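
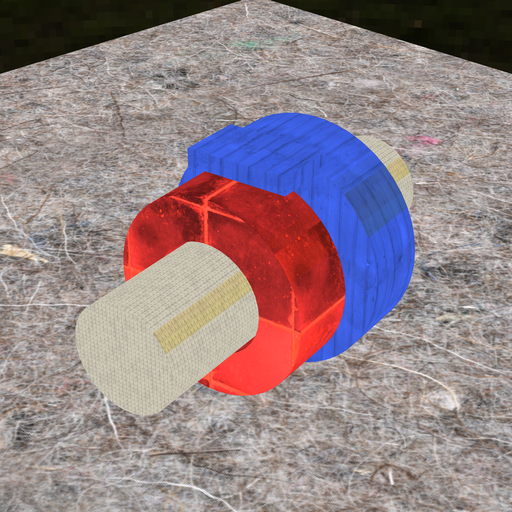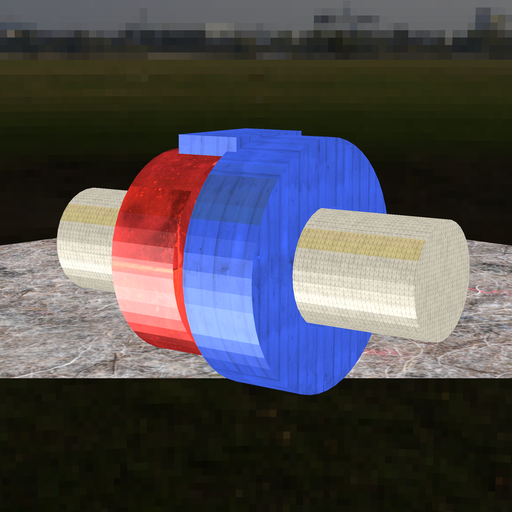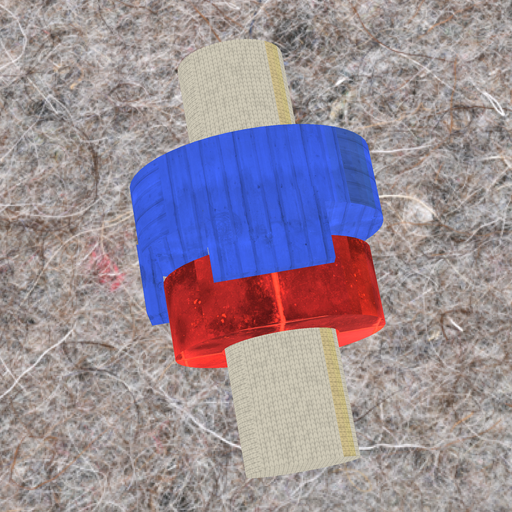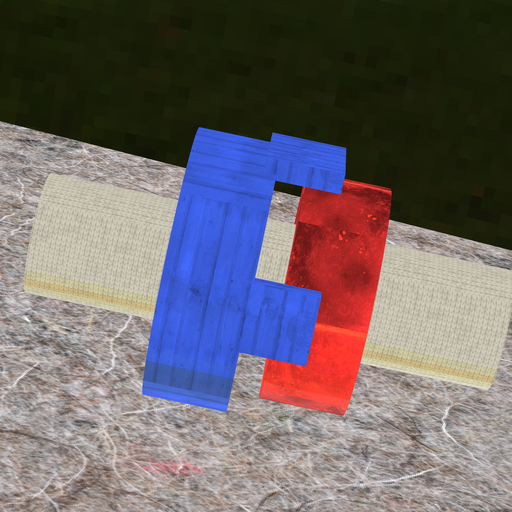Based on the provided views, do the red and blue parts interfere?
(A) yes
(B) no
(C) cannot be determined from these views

(B) no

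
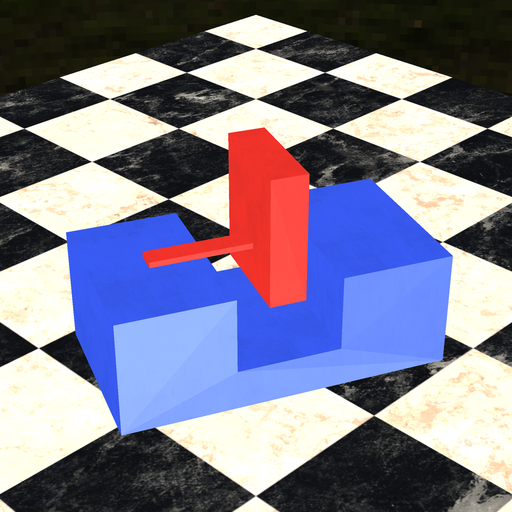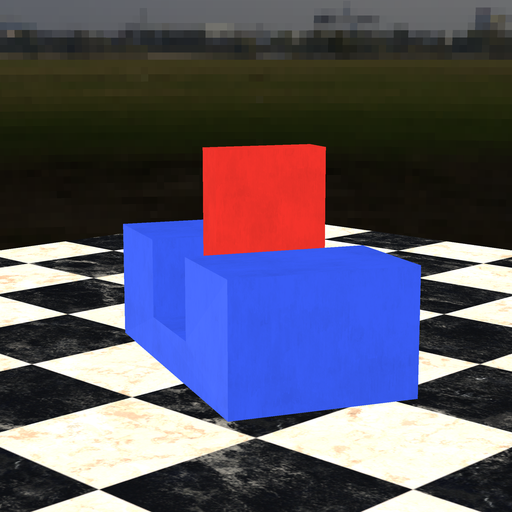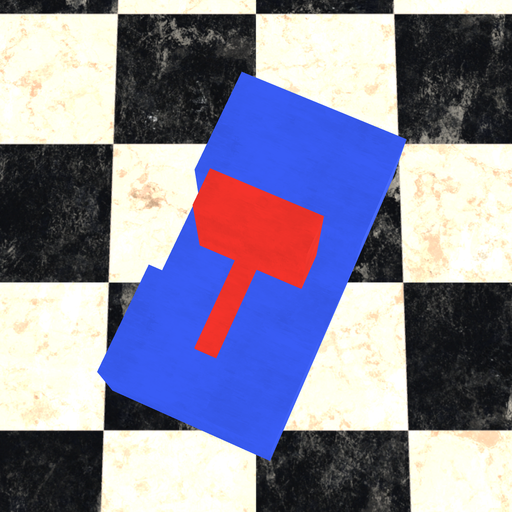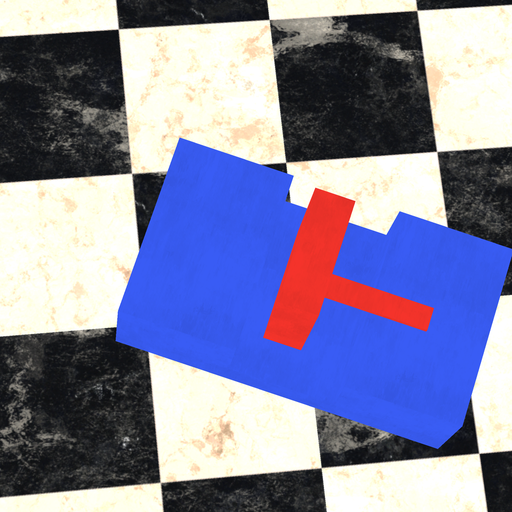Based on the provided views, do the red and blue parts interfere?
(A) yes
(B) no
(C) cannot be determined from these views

(B) no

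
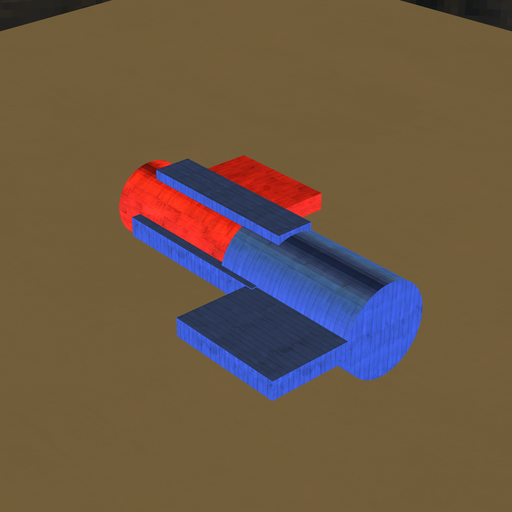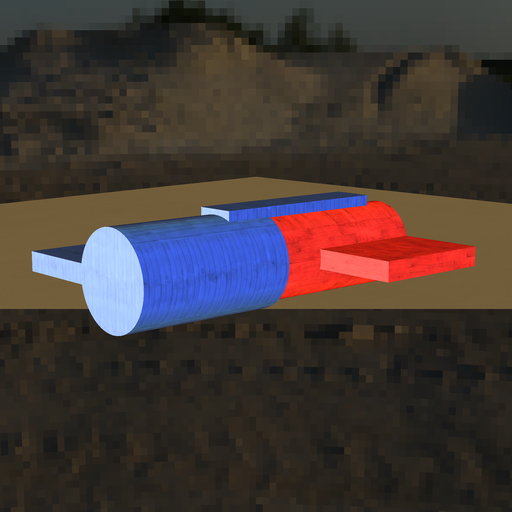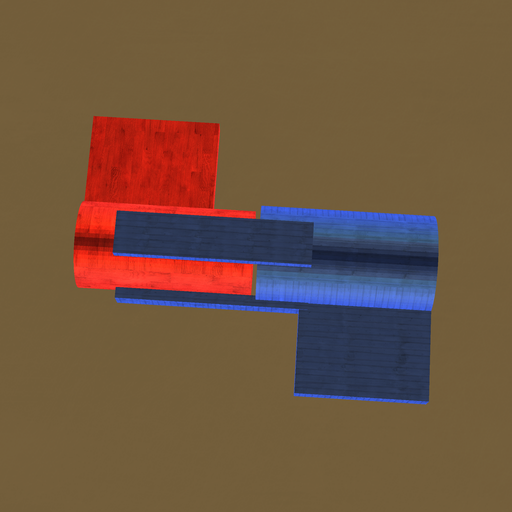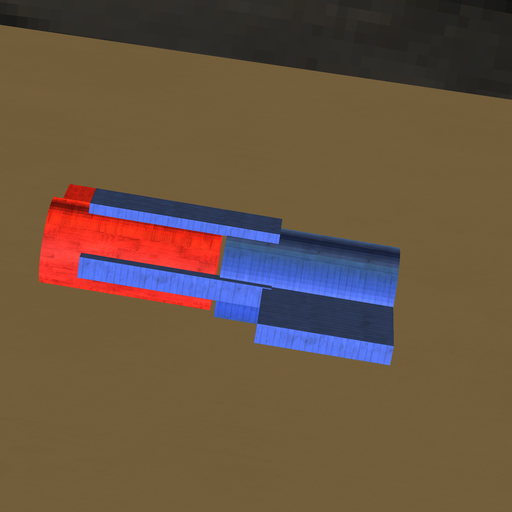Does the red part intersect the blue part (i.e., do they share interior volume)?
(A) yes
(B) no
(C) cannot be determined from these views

(B) no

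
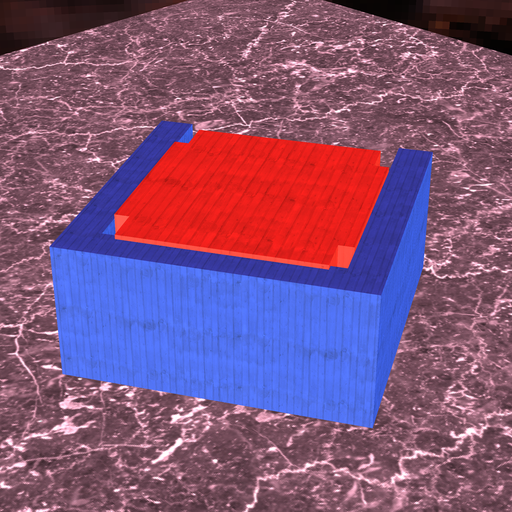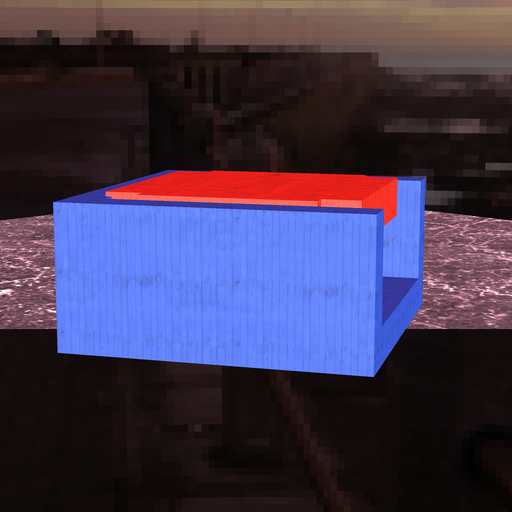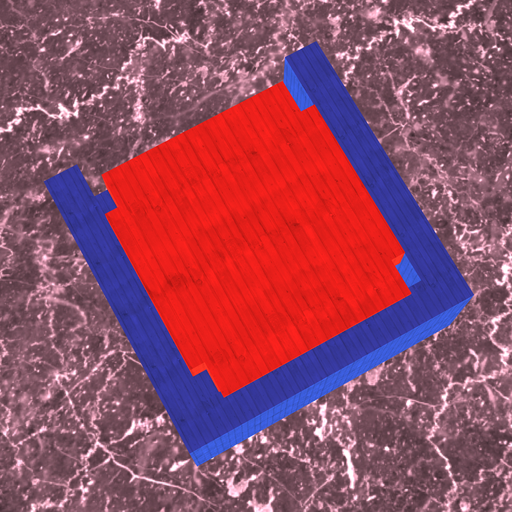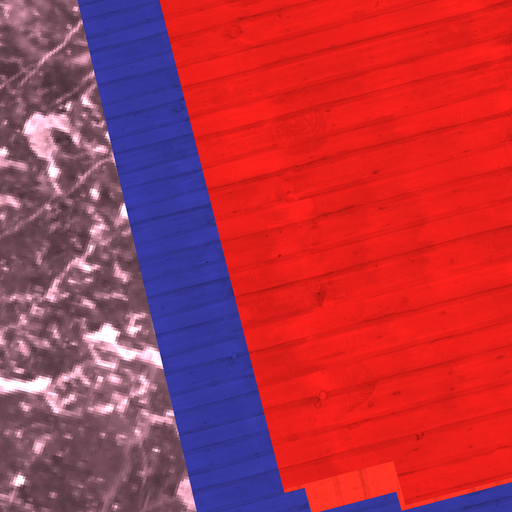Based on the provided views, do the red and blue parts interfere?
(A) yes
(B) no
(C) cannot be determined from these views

(A) yes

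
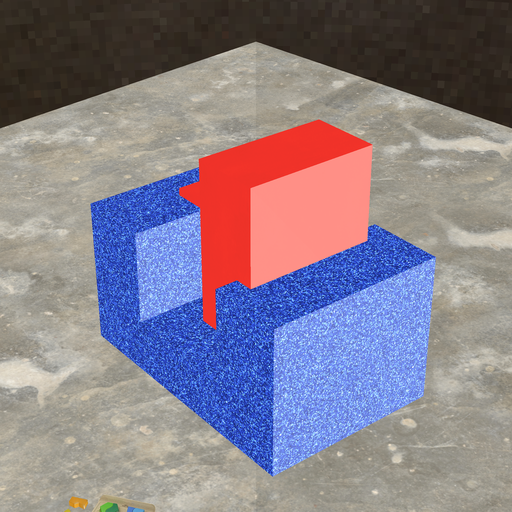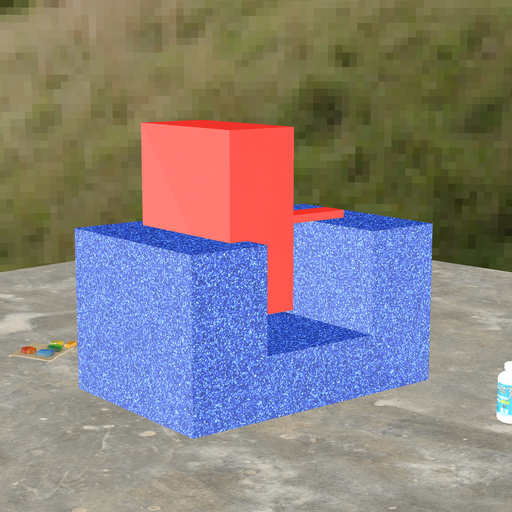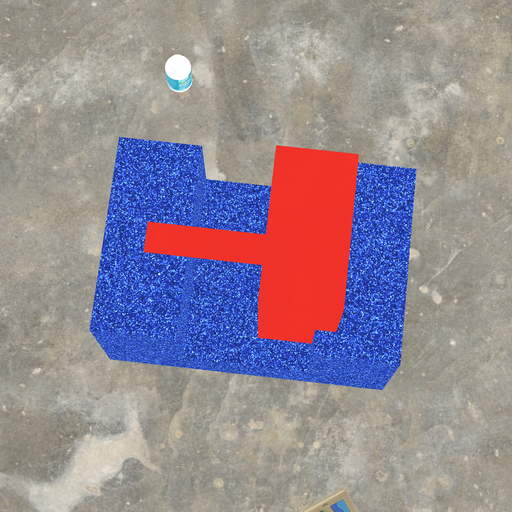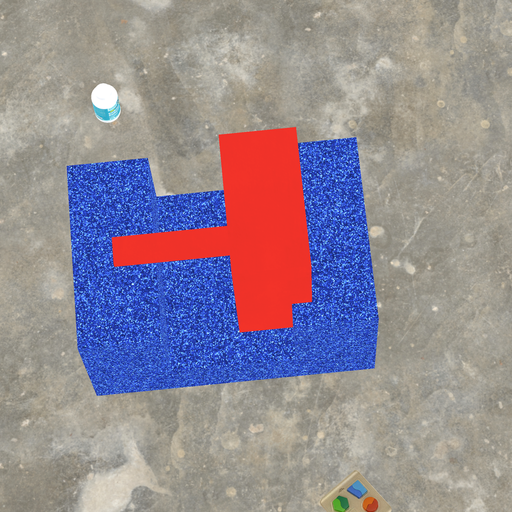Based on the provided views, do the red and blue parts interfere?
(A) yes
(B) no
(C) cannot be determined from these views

(A) yes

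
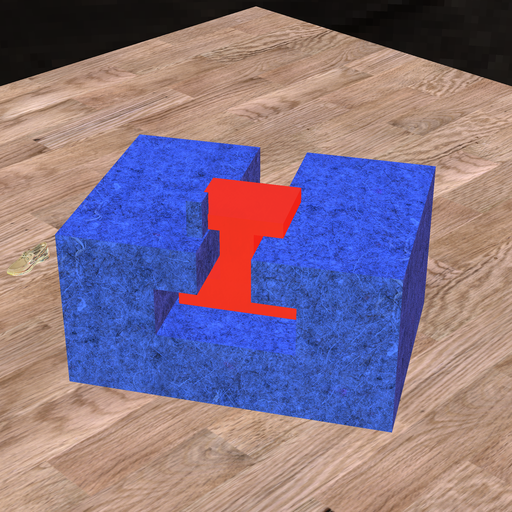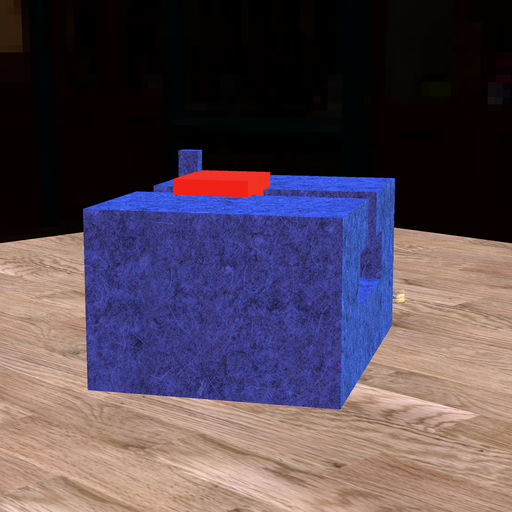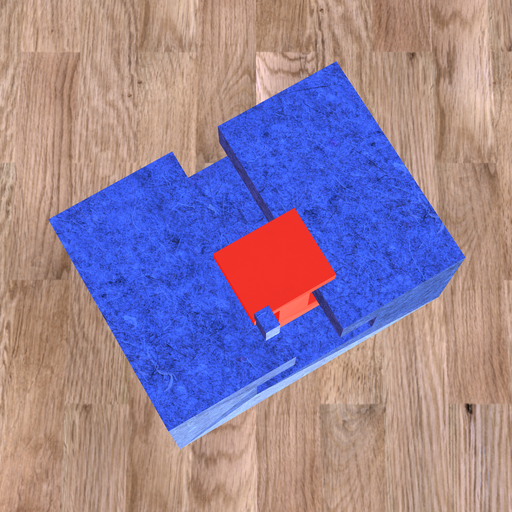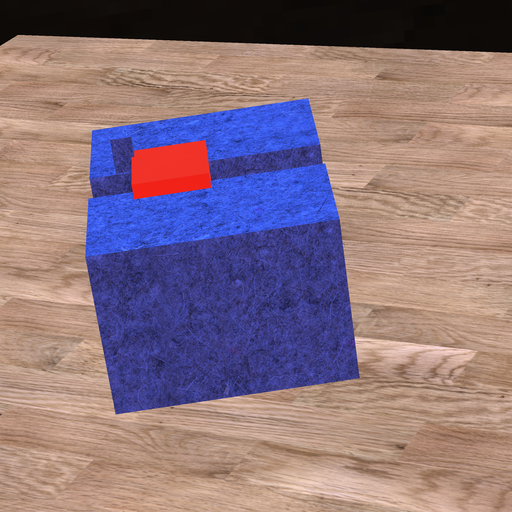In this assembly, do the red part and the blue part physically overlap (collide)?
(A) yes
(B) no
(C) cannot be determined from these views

(A) yes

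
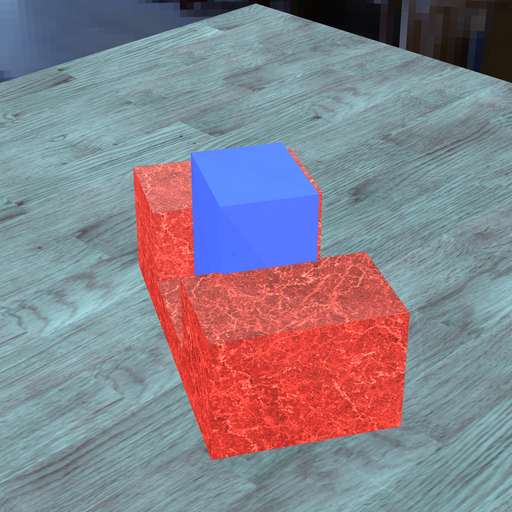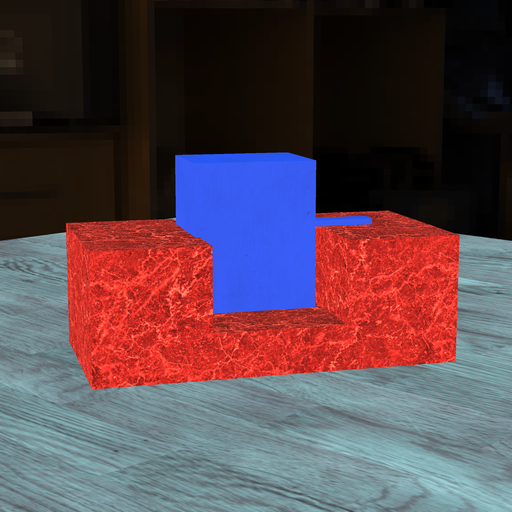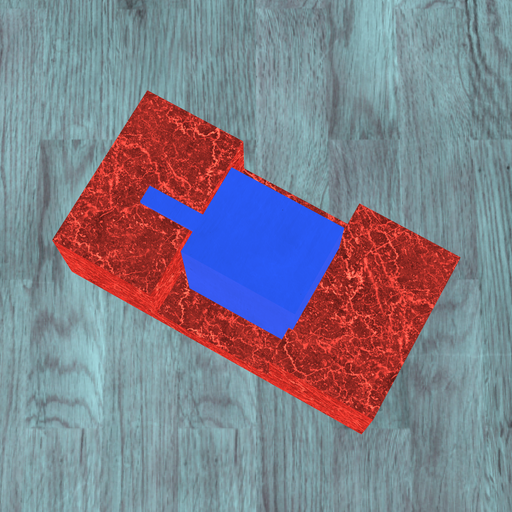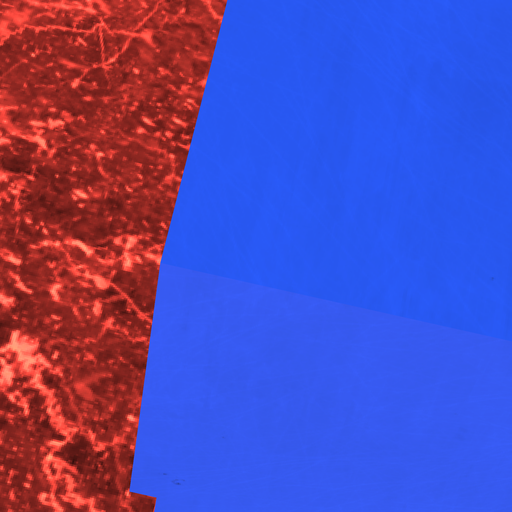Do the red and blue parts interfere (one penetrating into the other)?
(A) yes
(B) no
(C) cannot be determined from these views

(A) yes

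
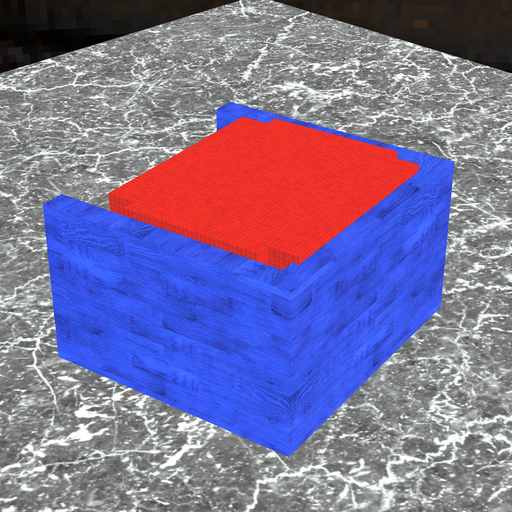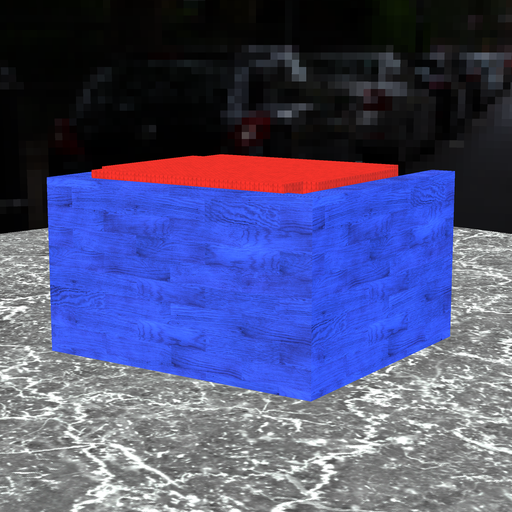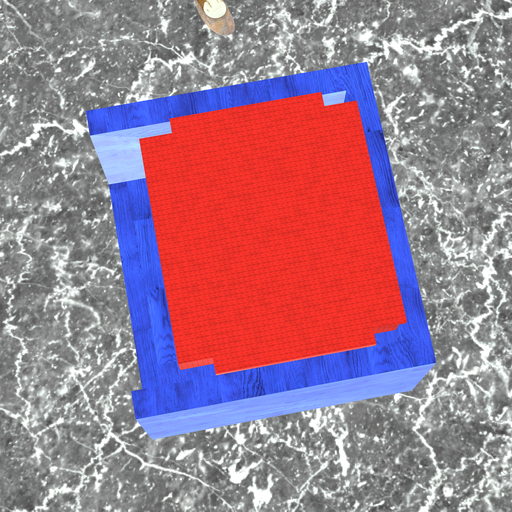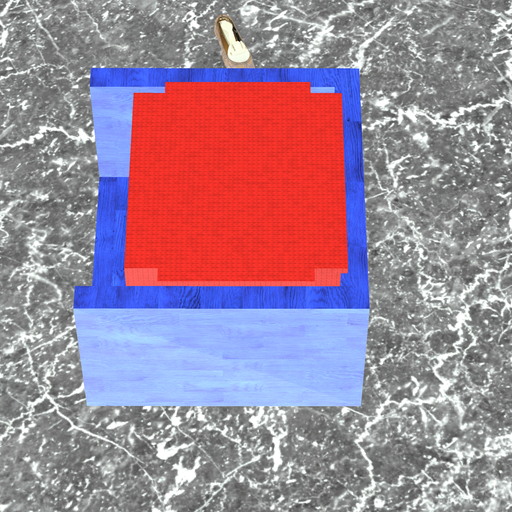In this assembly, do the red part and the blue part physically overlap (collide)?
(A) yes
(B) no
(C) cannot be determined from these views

(A) yes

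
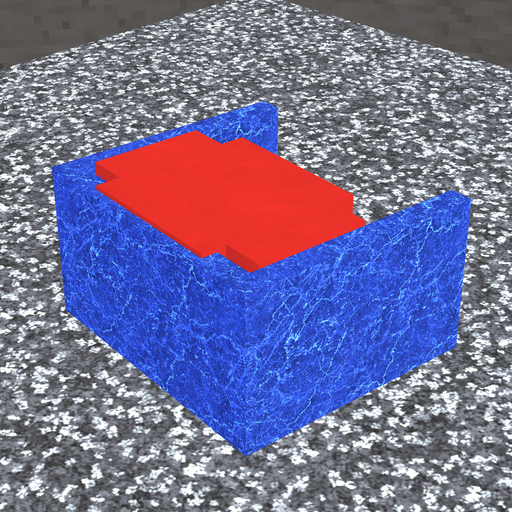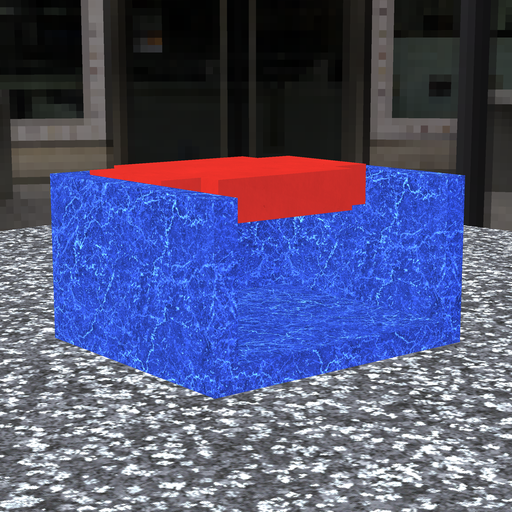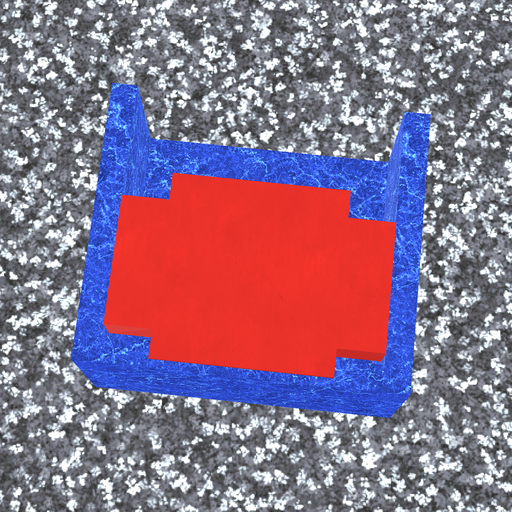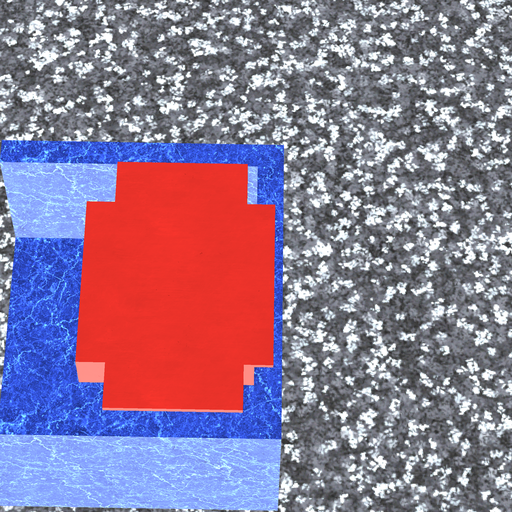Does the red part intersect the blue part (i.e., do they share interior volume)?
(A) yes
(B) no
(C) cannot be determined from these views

(A) yes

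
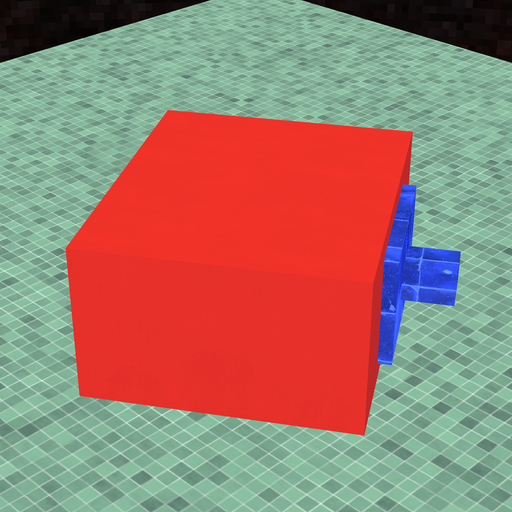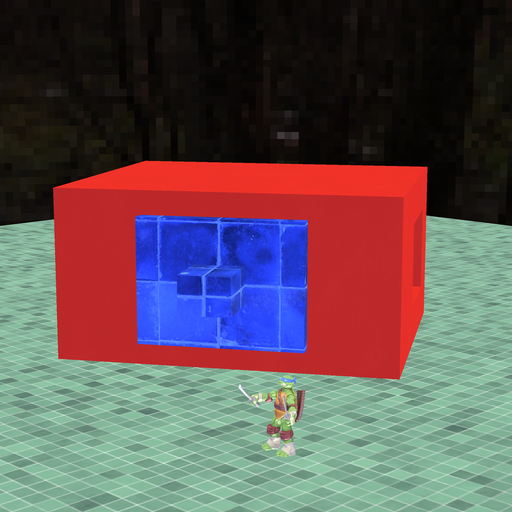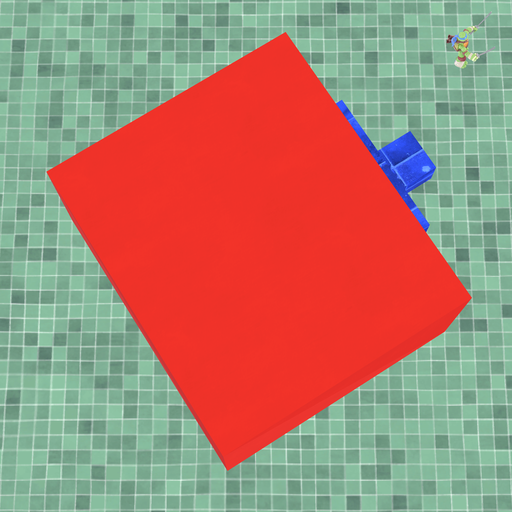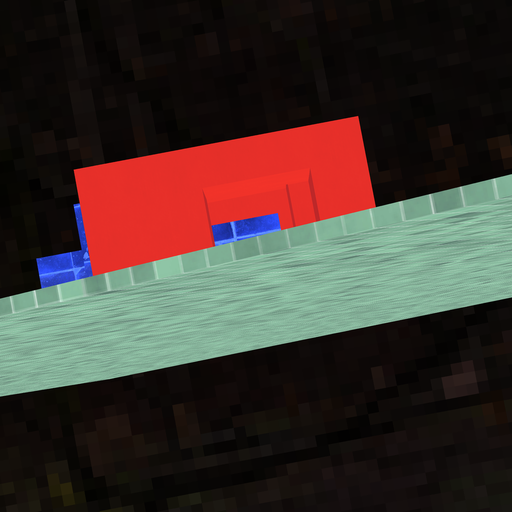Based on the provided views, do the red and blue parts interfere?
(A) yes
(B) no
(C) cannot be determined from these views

(B) no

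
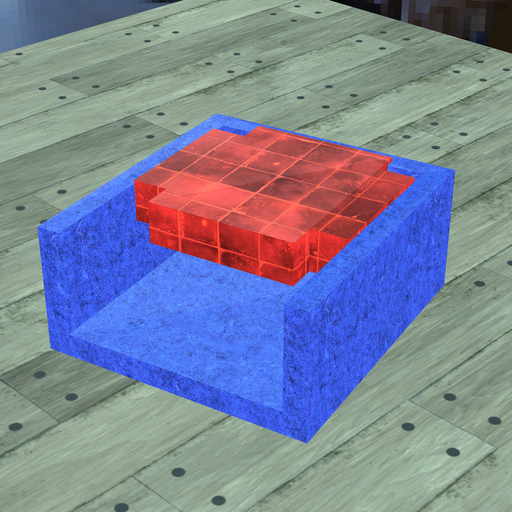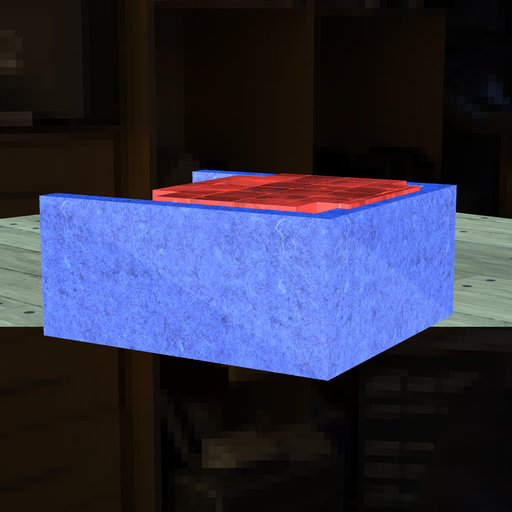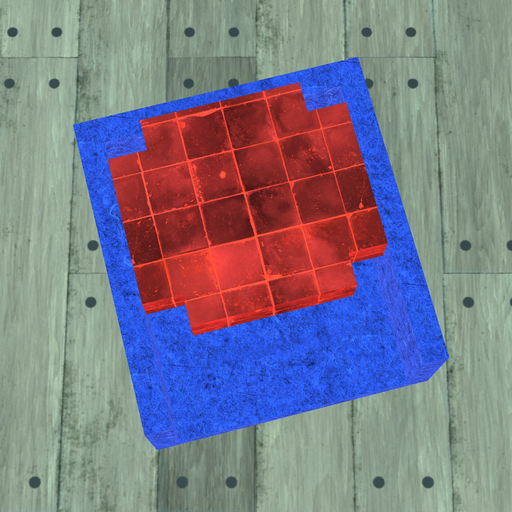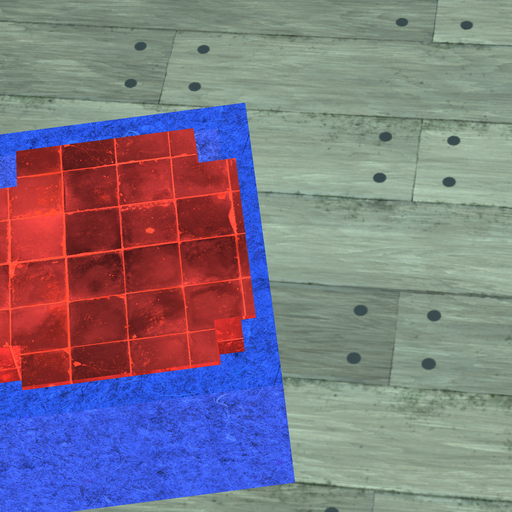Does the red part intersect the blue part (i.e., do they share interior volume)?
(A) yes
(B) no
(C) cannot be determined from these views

(A) yes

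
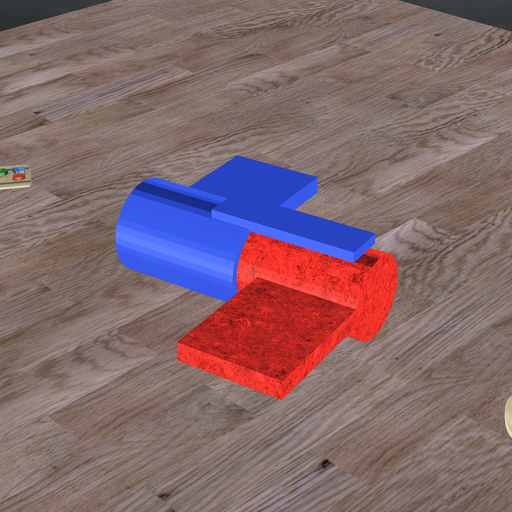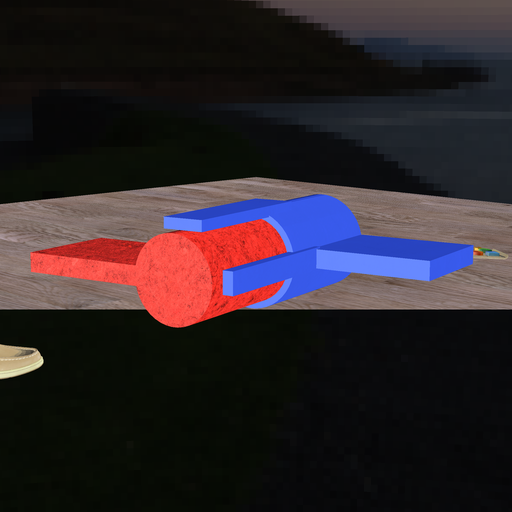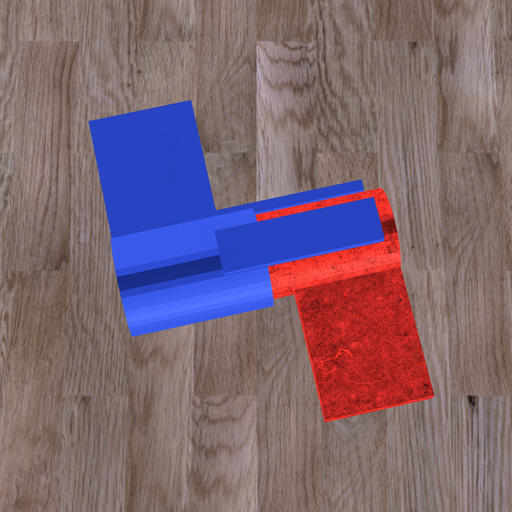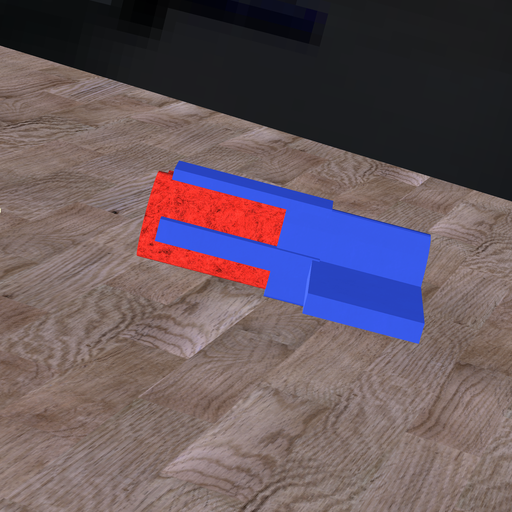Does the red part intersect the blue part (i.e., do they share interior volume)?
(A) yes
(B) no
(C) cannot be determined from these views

(A) yes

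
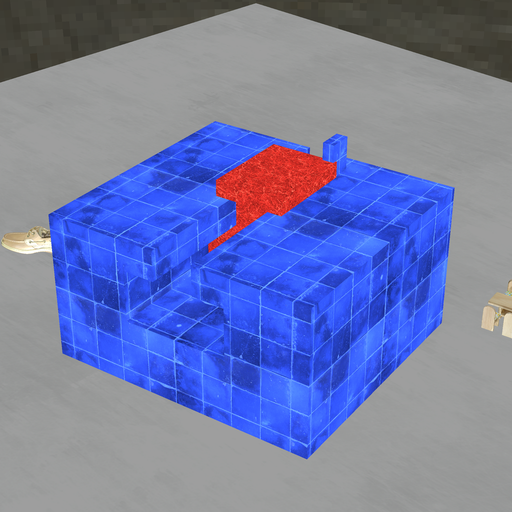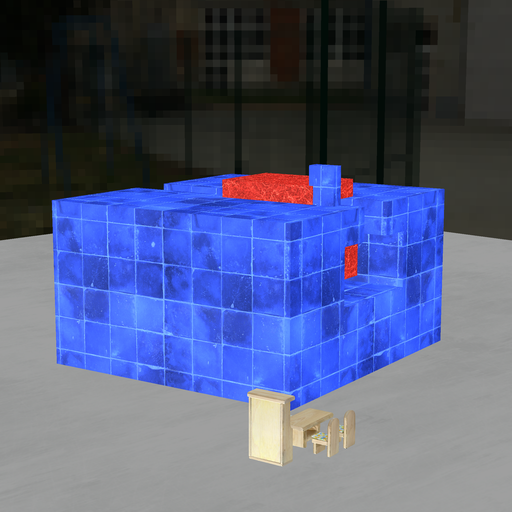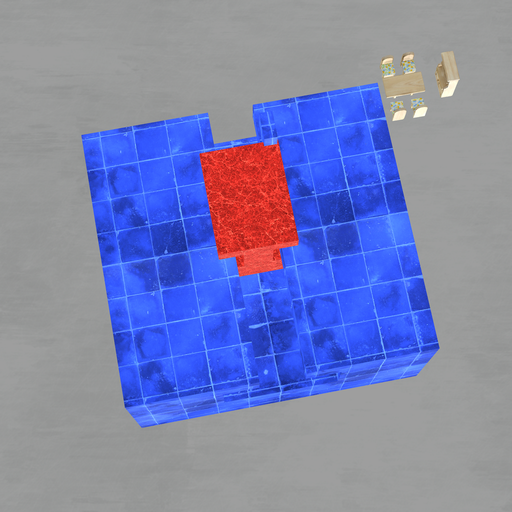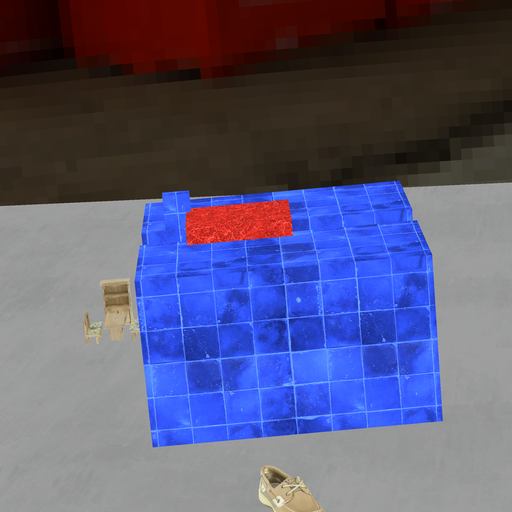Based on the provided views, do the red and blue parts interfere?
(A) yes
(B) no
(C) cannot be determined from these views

(A) yes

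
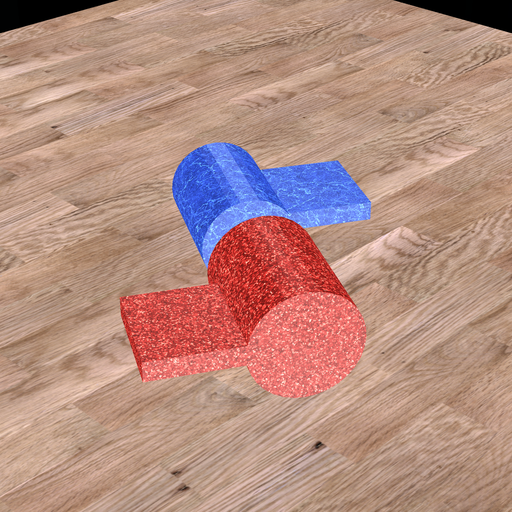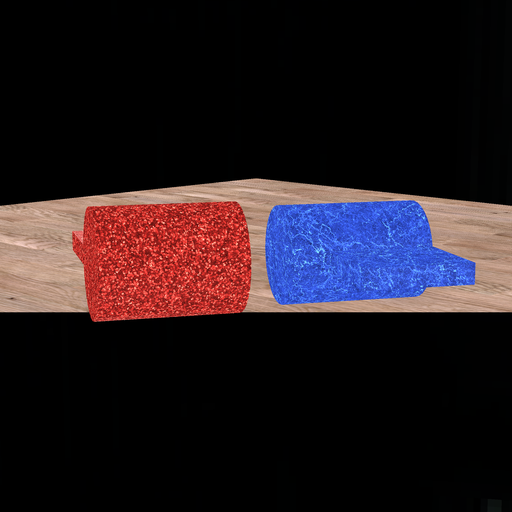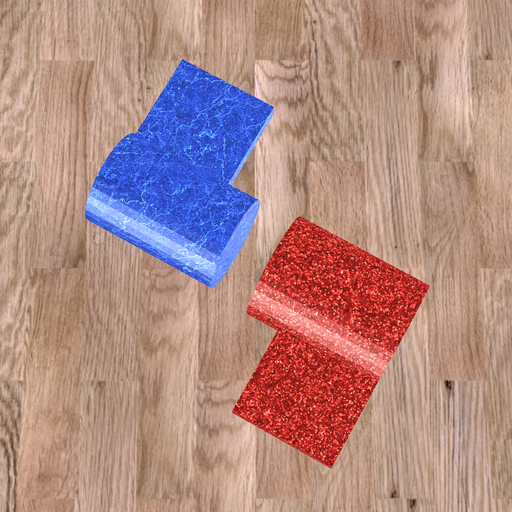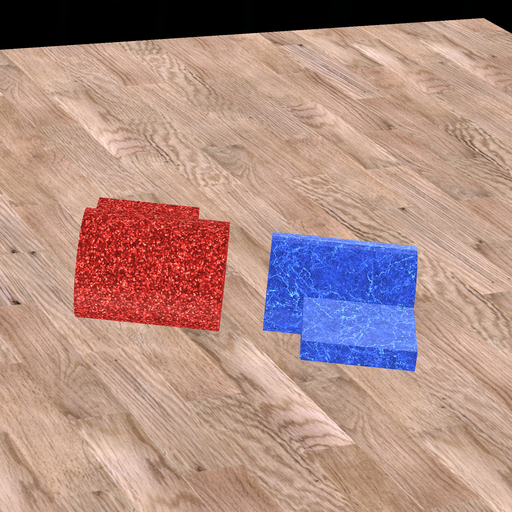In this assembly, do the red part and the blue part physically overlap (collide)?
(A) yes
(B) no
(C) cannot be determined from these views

(B) no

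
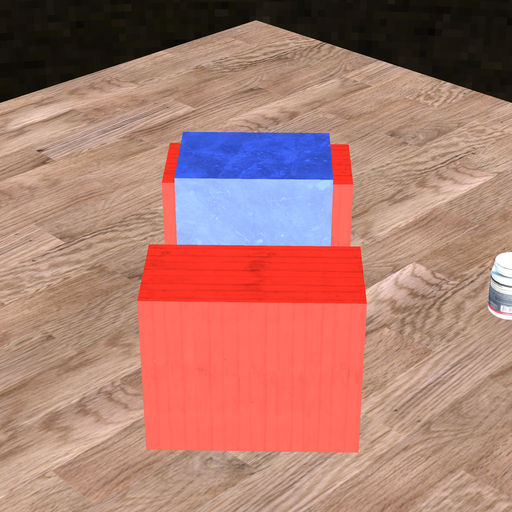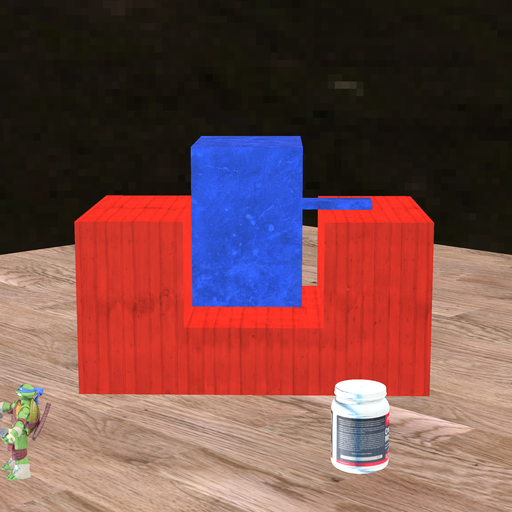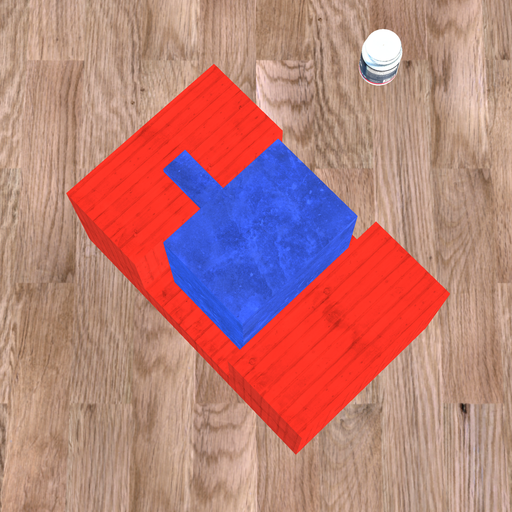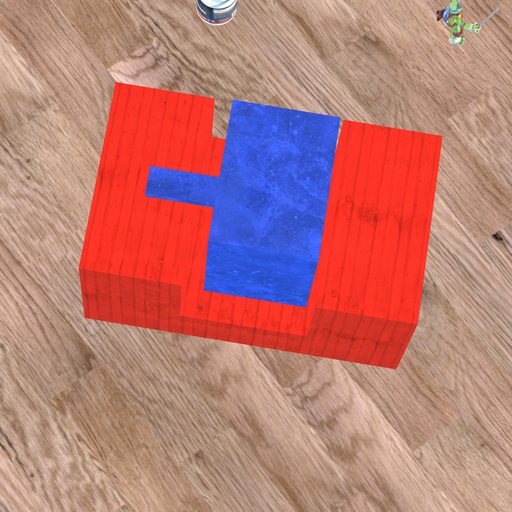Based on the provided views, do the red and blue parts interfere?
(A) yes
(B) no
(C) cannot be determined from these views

(B) no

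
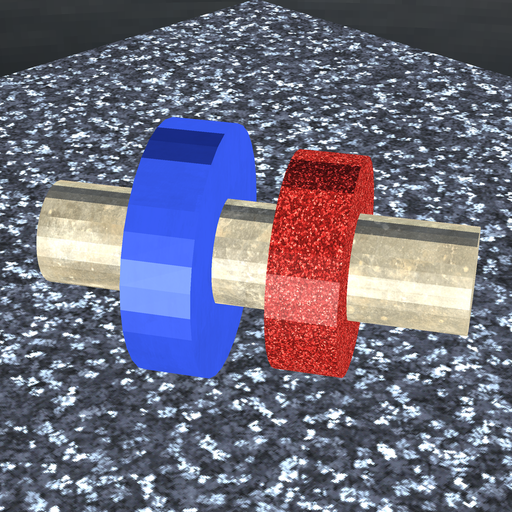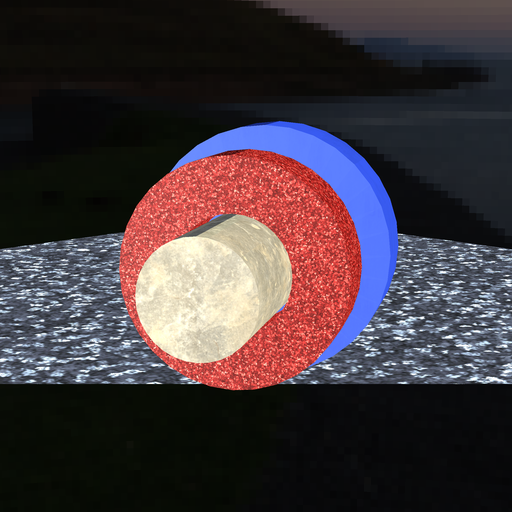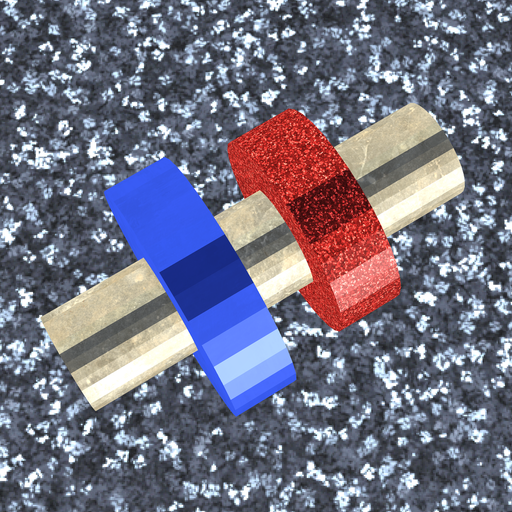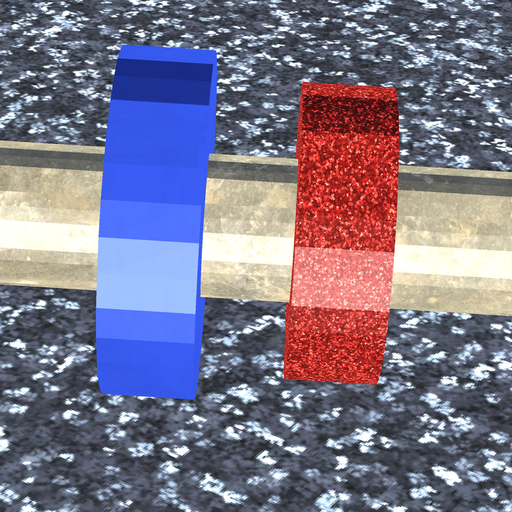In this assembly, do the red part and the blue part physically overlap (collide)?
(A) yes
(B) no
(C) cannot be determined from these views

(B) no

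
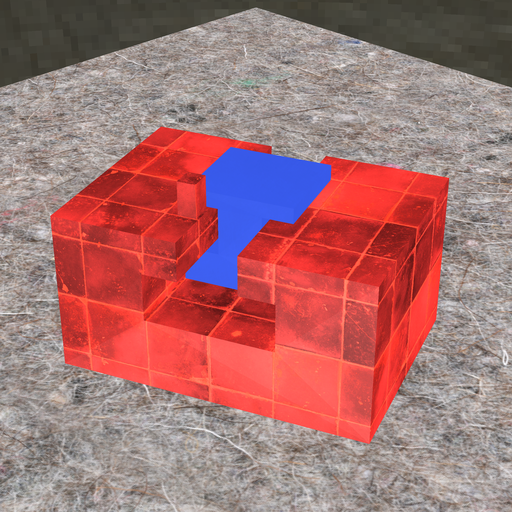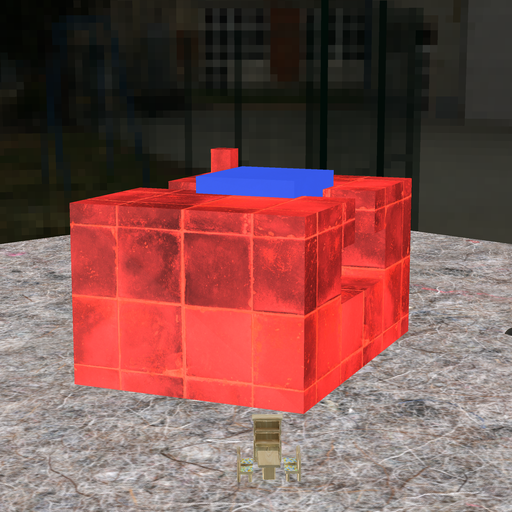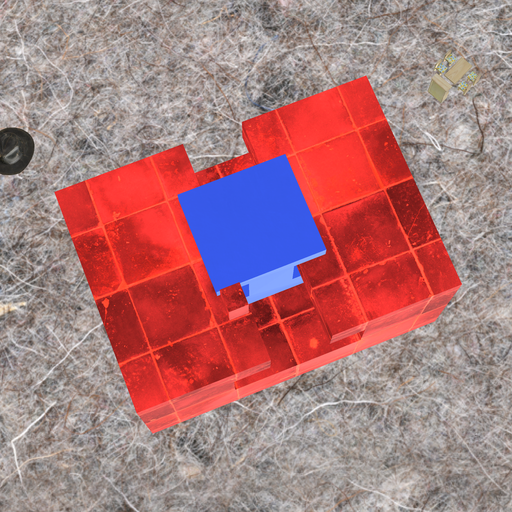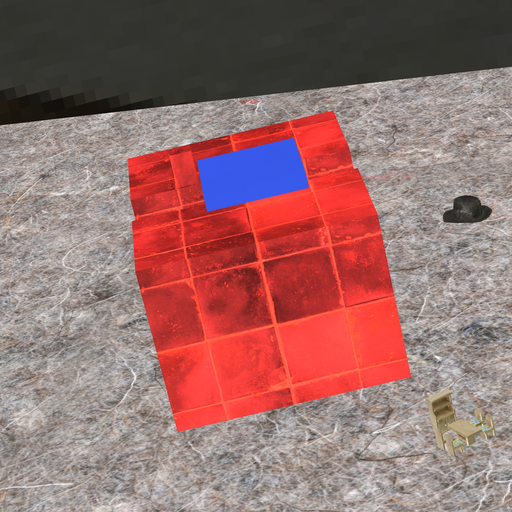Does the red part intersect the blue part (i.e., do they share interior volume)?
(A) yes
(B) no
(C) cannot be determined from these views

(B) no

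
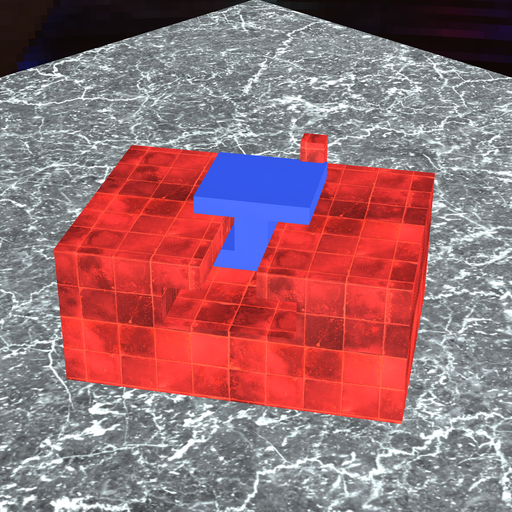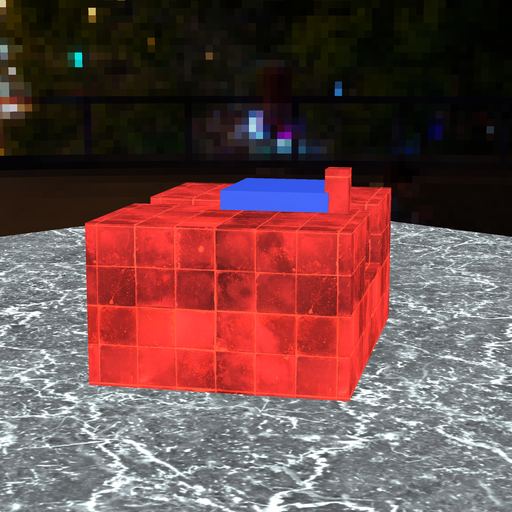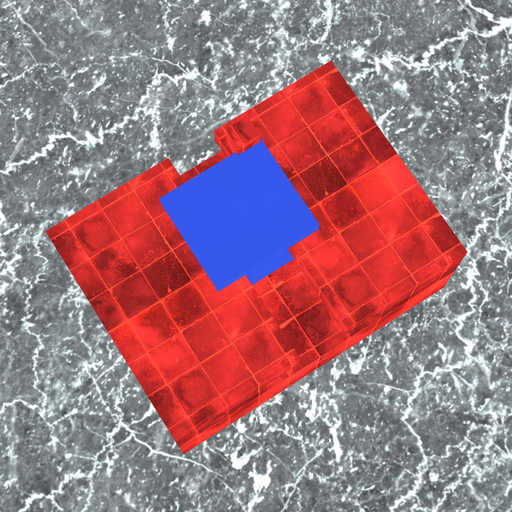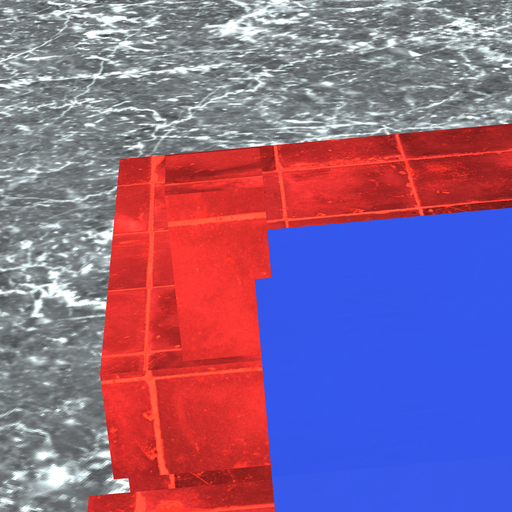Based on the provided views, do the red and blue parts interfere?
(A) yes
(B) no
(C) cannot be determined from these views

(A) yes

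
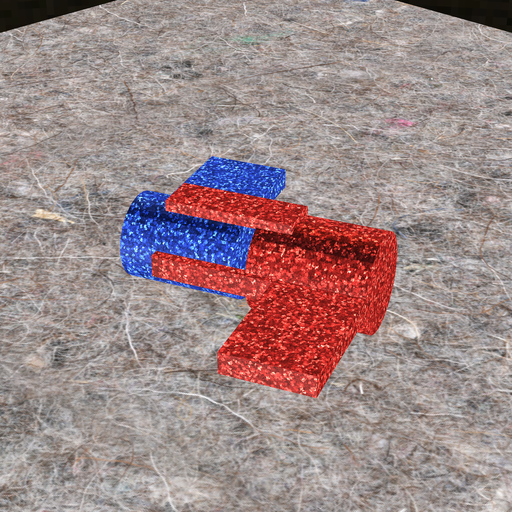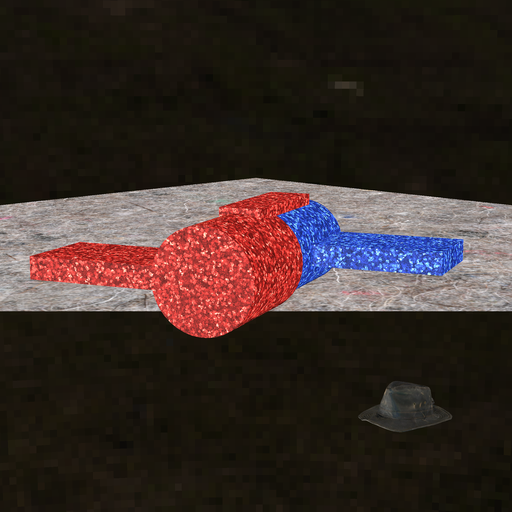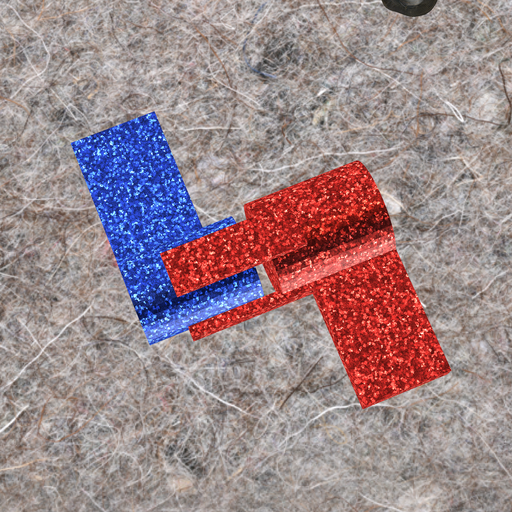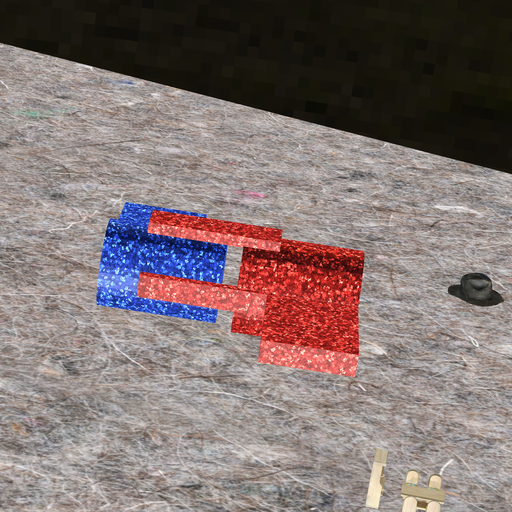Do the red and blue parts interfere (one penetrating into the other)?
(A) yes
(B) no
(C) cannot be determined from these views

(B) no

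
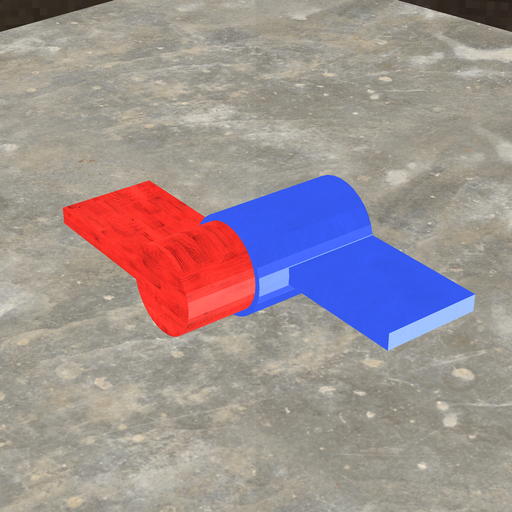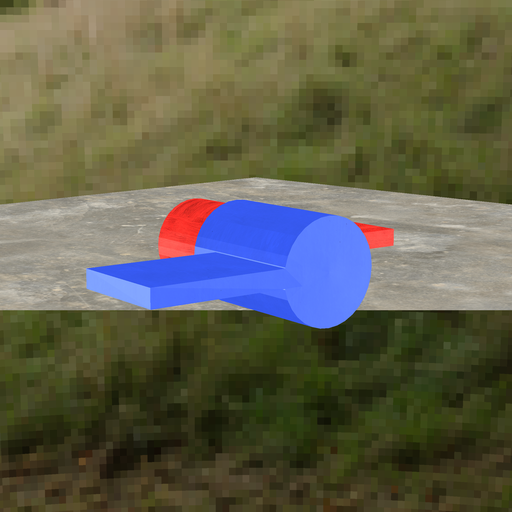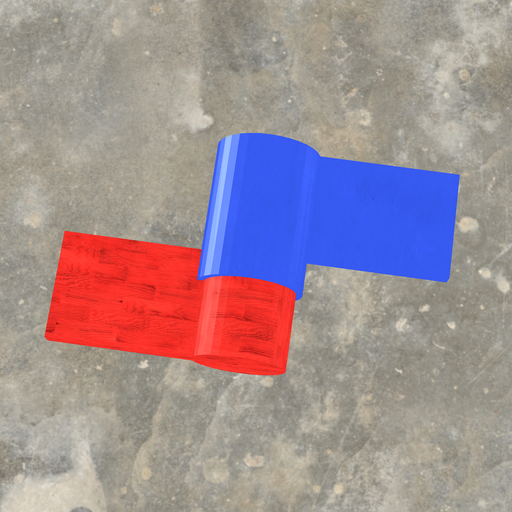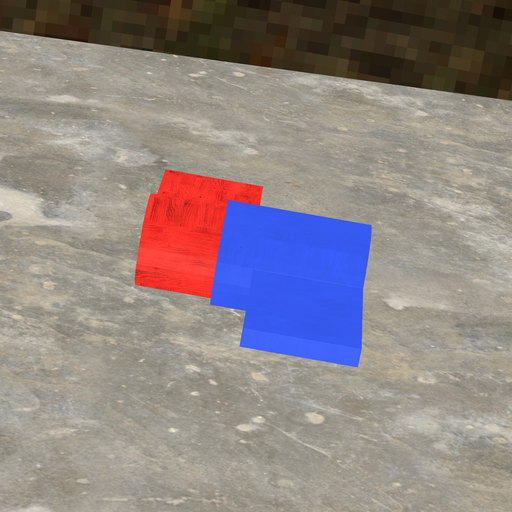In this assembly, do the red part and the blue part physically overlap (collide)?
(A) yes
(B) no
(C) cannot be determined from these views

(A) yes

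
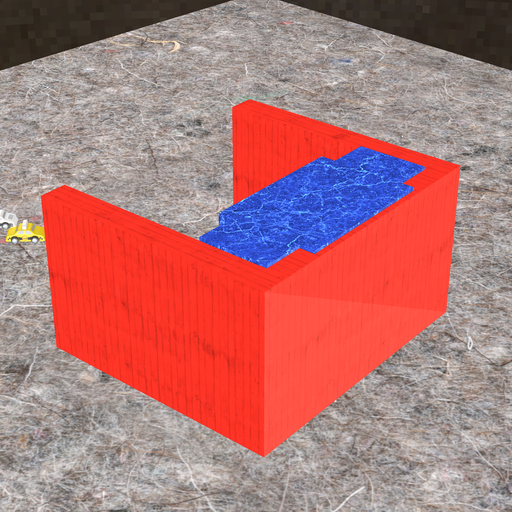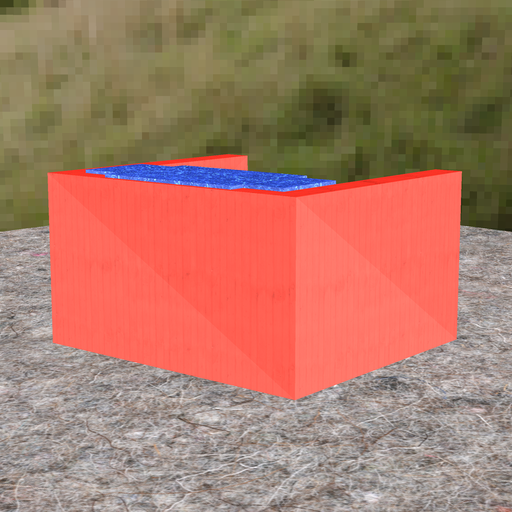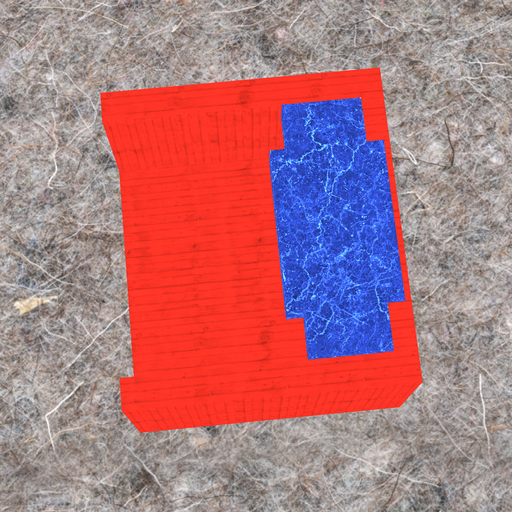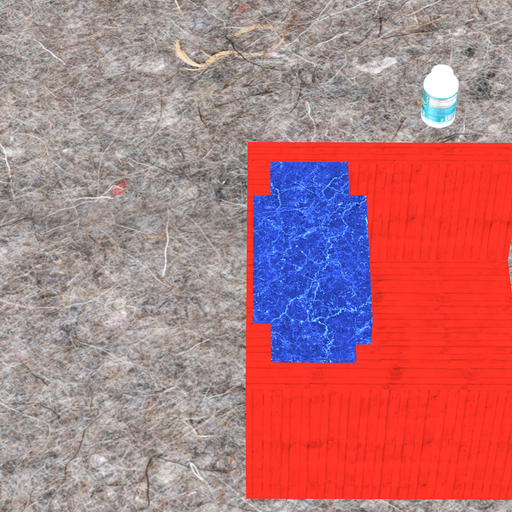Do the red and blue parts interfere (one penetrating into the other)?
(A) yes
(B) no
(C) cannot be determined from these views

(A) yes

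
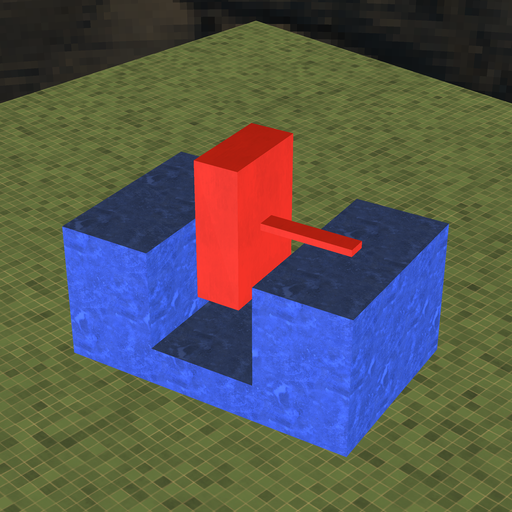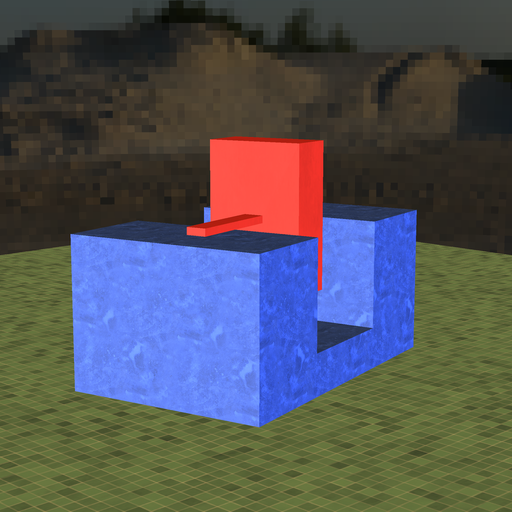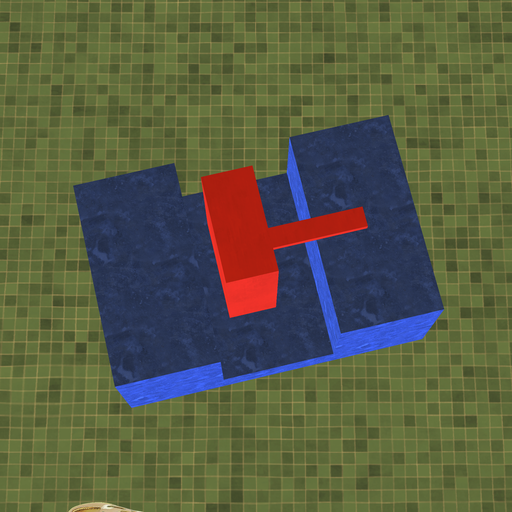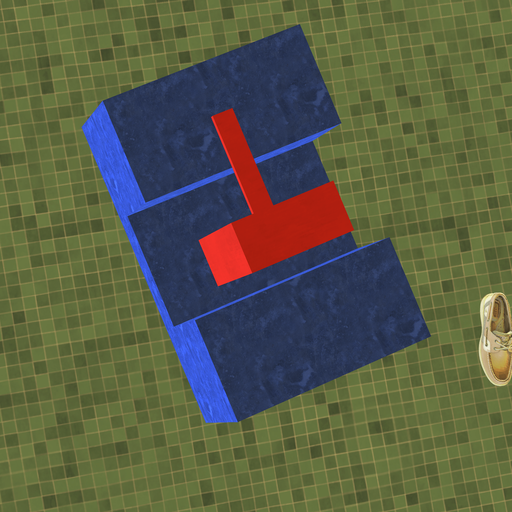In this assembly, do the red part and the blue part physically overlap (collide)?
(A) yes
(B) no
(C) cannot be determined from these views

(B) no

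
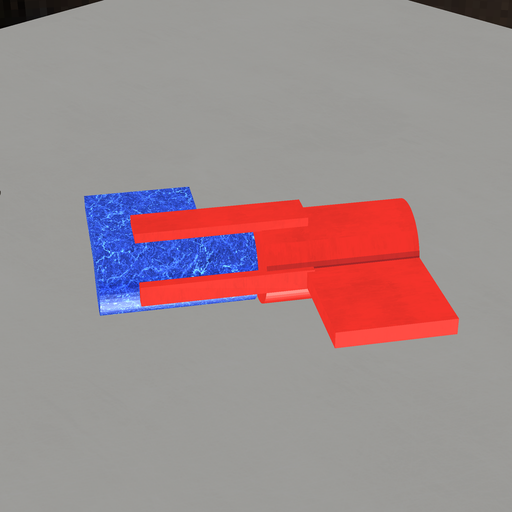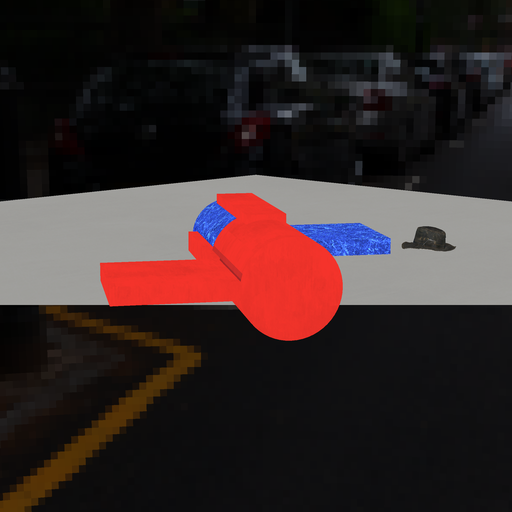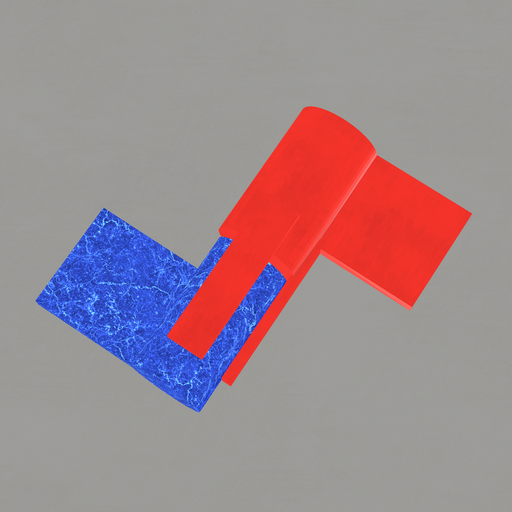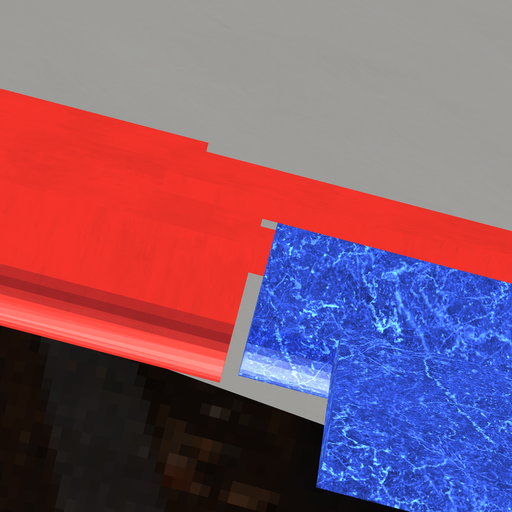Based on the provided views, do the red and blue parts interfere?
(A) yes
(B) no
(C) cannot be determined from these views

(B) no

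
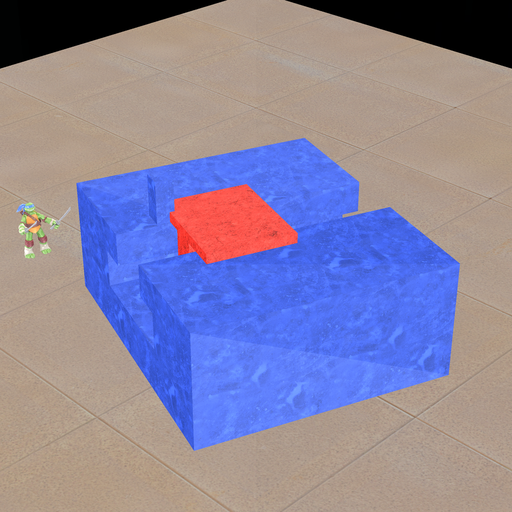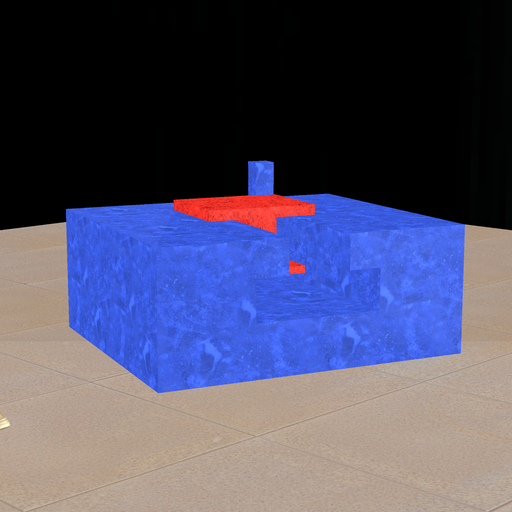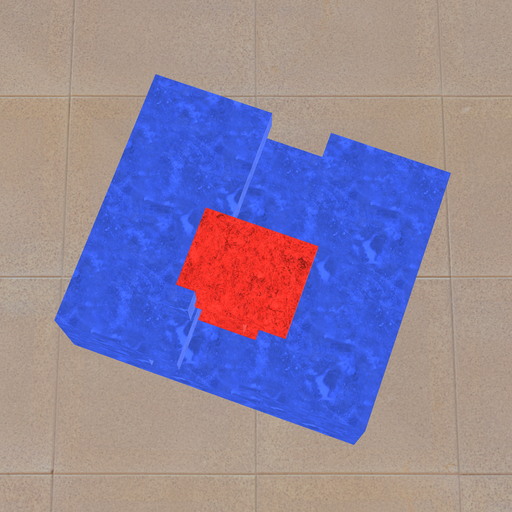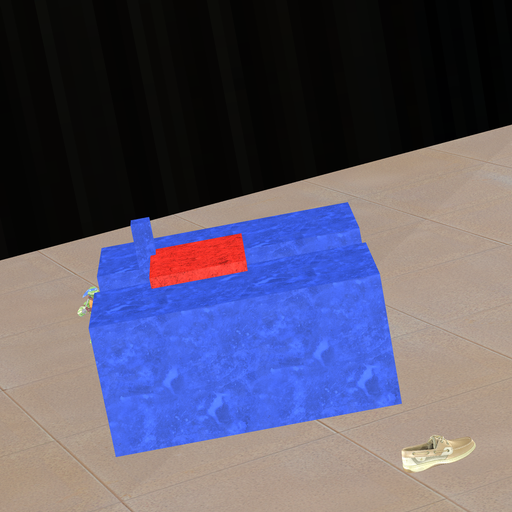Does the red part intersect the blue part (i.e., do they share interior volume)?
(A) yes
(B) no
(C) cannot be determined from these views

(A) yes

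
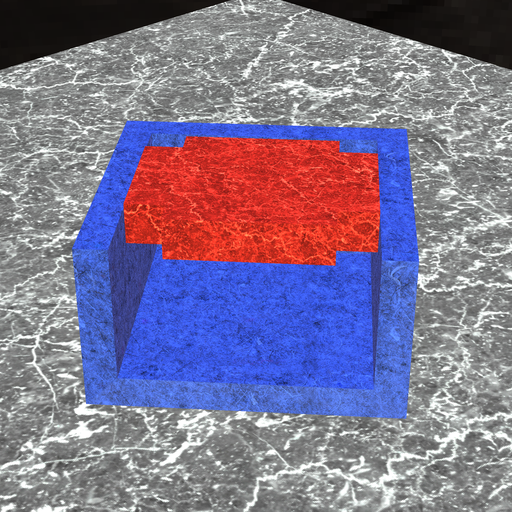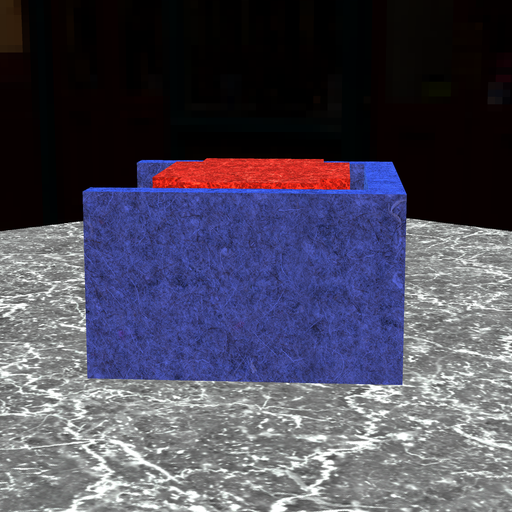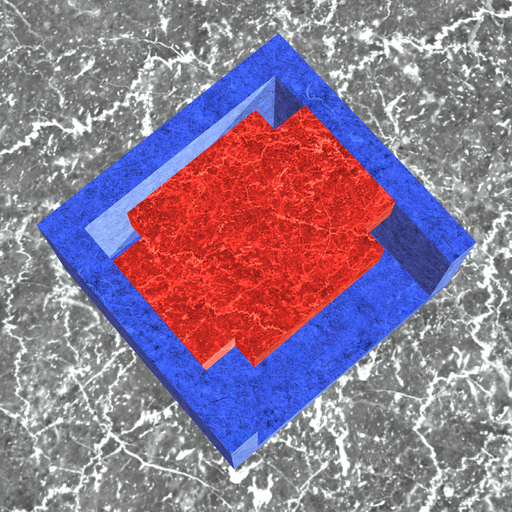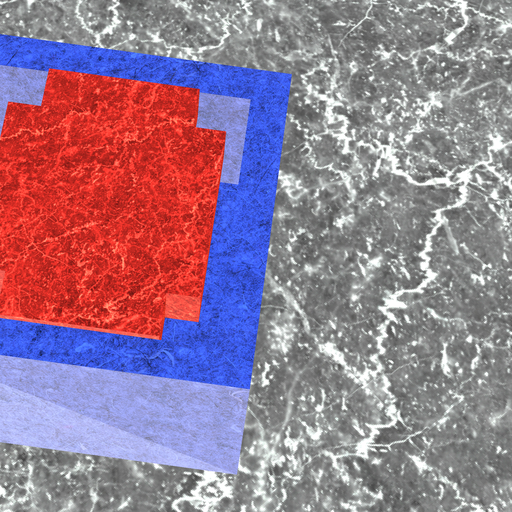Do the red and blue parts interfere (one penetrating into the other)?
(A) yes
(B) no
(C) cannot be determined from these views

(B) no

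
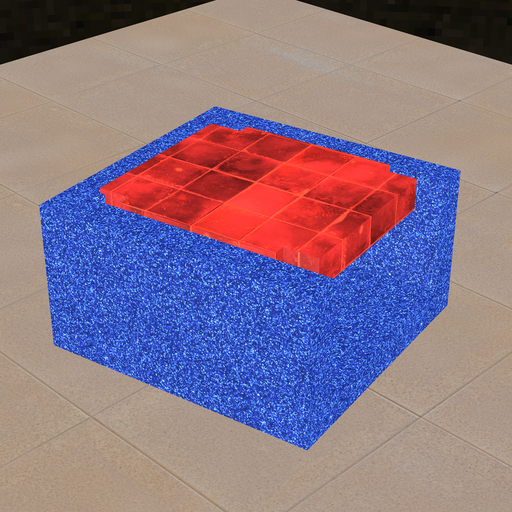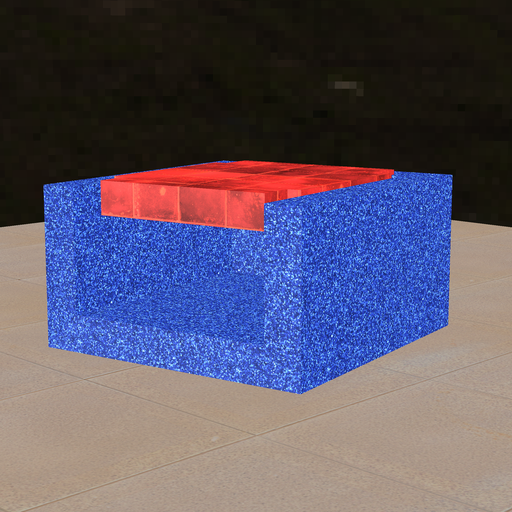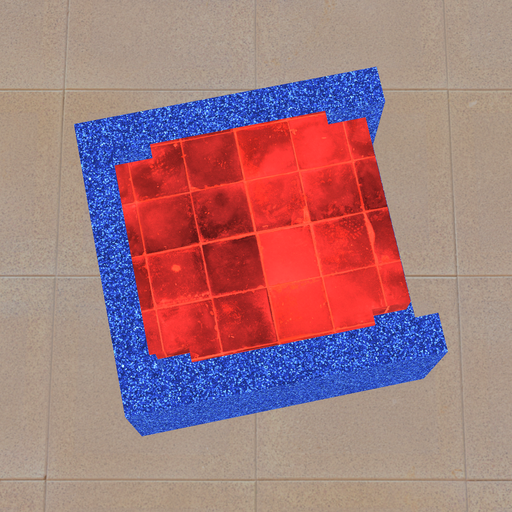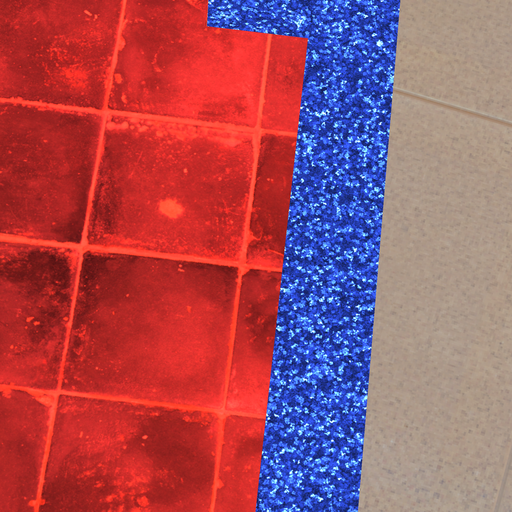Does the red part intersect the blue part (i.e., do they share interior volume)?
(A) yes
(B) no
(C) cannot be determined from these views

(A) yes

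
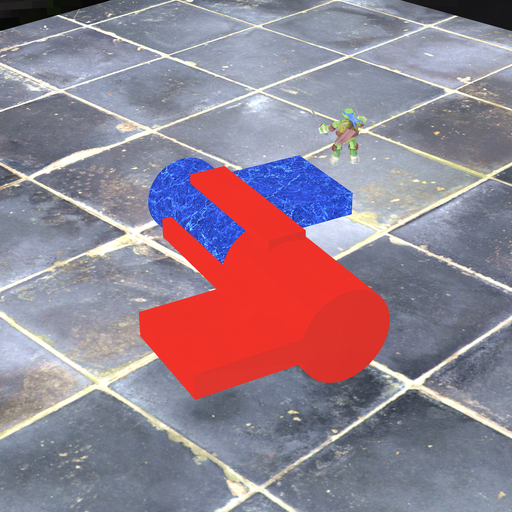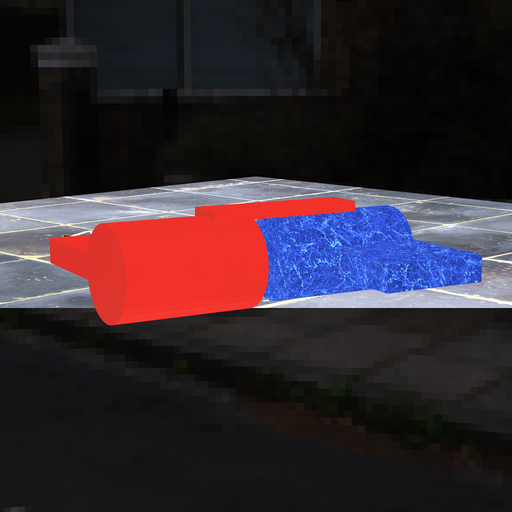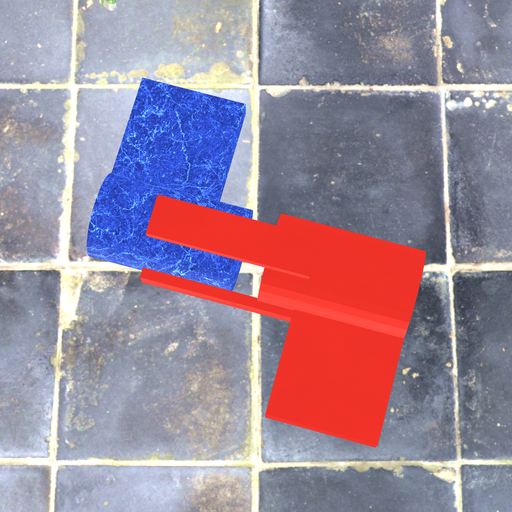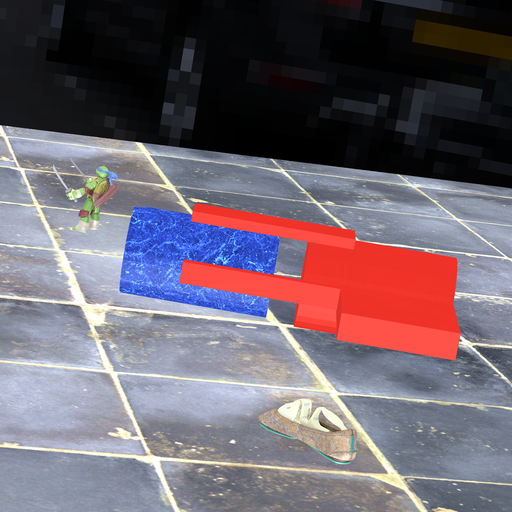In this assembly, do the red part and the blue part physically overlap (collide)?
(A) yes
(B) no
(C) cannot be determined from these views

(B) no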